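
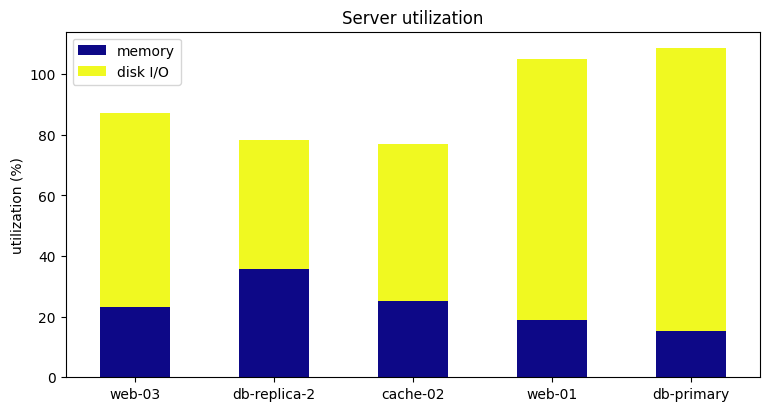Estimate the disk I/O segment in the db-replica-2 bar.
≈ 40

disk I/O top ≈ 80, bottom ≈ 40; segment ≈ 40.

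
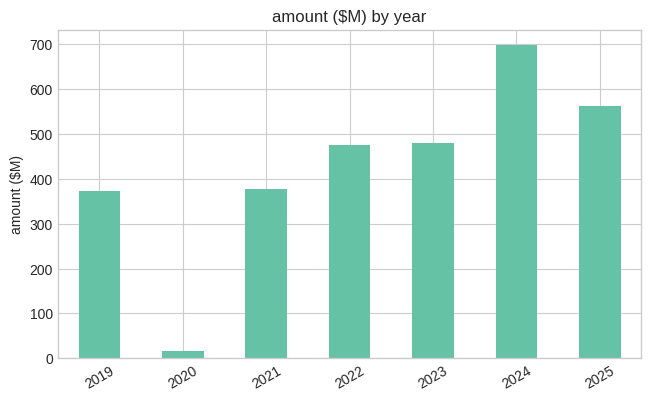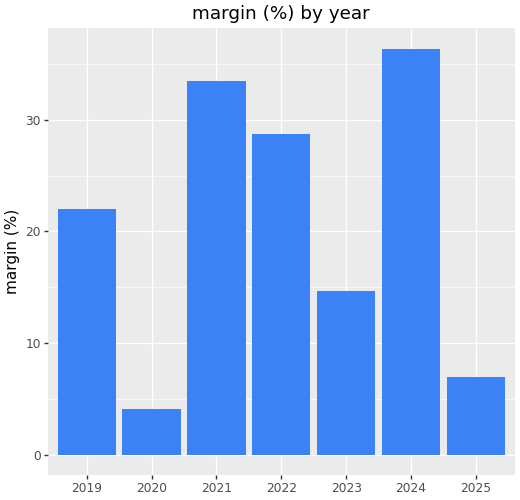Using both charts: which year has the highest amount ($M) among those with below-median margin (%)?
2025

Chart 2 median margin (%) ≈ 20; below-median years: 2020, 2023, 2025. Among those, 2025 has the highest amount ($M) (≈ 600).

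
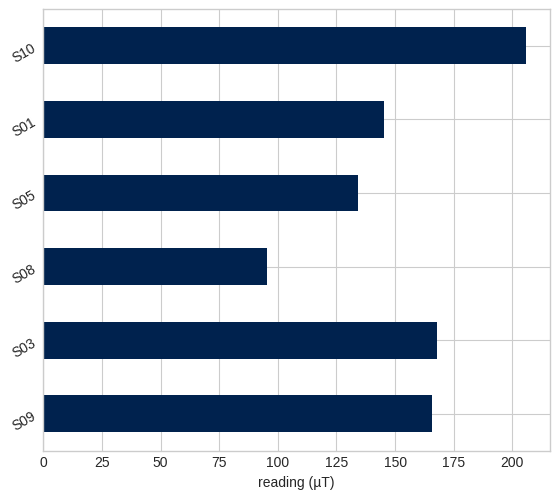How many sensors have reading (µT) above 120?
Above 120: S09, S03, S05, S01, S10.

5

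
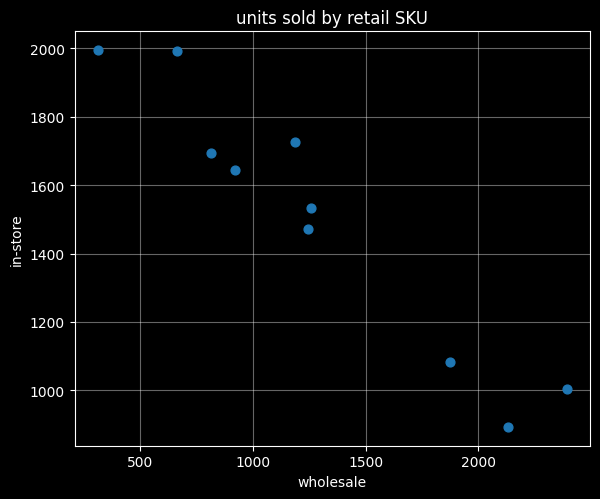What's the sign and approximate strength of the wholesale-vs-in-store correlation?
Points are negatively correlated; strong (|r| ≈ 1.0).

negative, strong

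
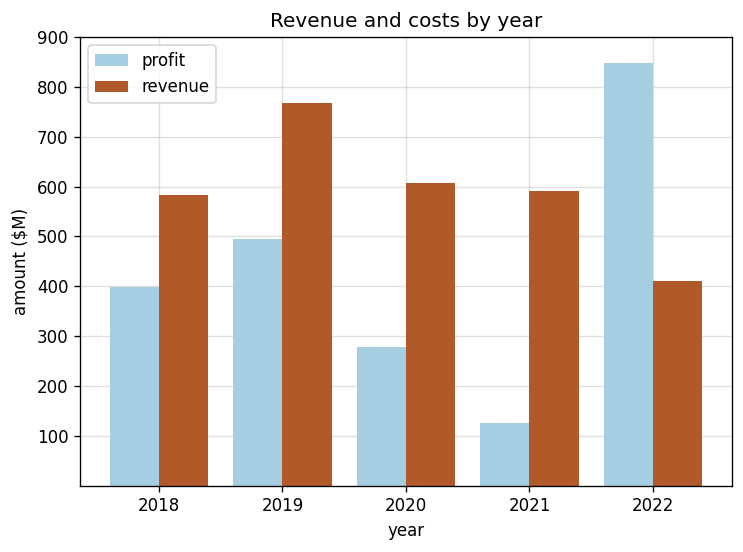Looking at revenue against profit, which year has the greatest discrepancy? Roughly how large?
2021, ≈ 500 $M

2021: revenue ≈ 600, profit ≈ 100 → gap ≈ 500. Next-largest (2022) is only ≈ 400.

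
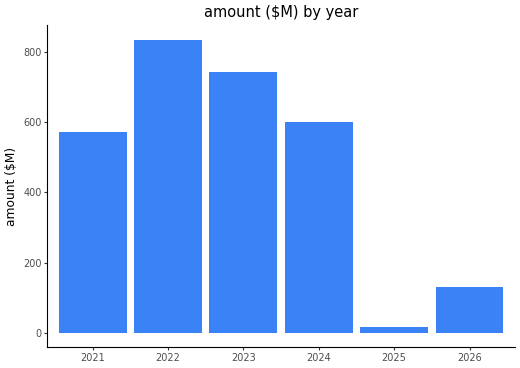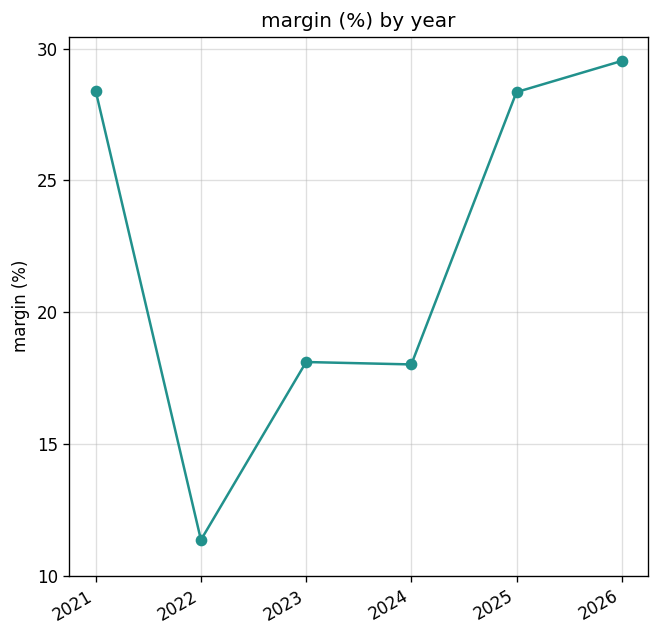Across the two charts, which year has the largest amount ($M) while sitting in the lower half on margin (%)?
2022

Chart 2 median margin (%) ≈ 25; below-median years: 2022, 2023, 2024. Among those, 2022 has the highest amount ($M) (≈ 800).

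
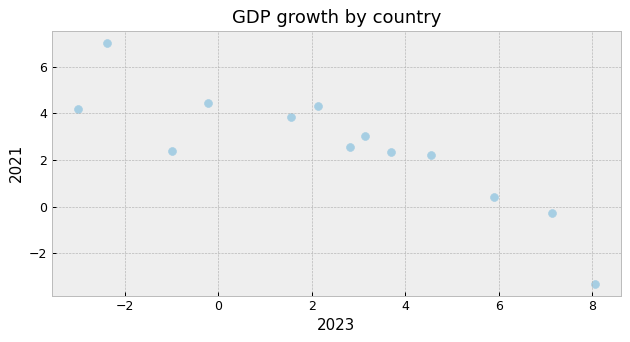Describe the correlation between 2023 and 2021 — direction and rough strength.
negative, strong

Points are negatively correlated; strong (|r| ≈ 0.9).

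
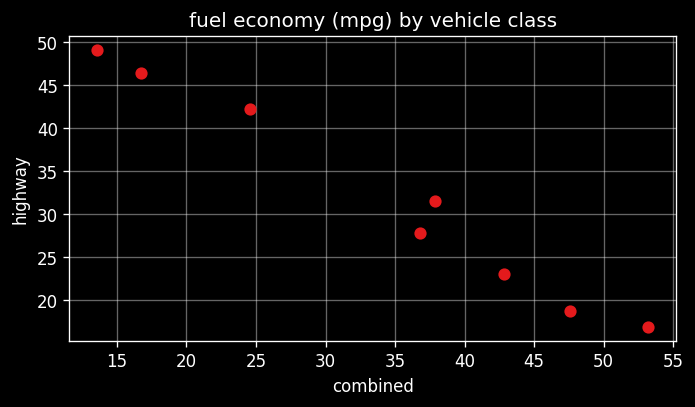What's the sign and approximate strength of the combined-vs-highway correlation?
Points are negatively correlated; strong (|r| ≈ 1.0).

negative, strong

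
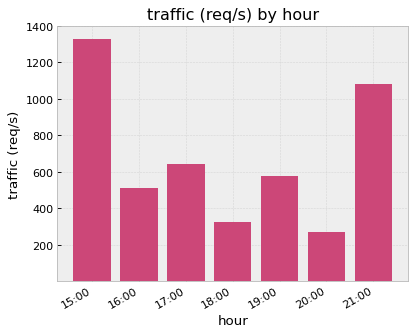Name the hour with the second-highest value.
Top 3: 15:00 ≈ 1400, 21:00 ≈ 1000, 17:00 ≈ 600.

21:00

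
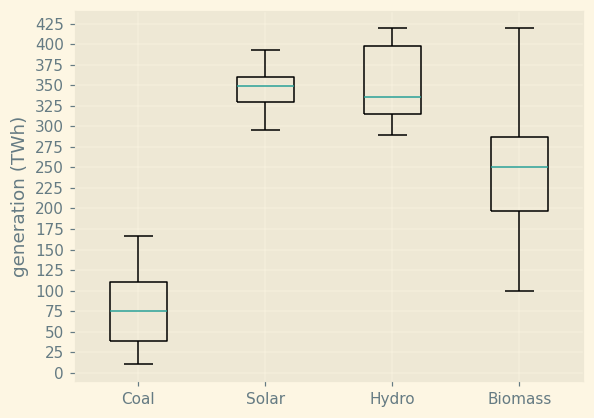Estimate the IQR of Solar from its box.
≈ 25

Q3 ≈ 350, Q1 ≈ 325; IQR ≈ 25.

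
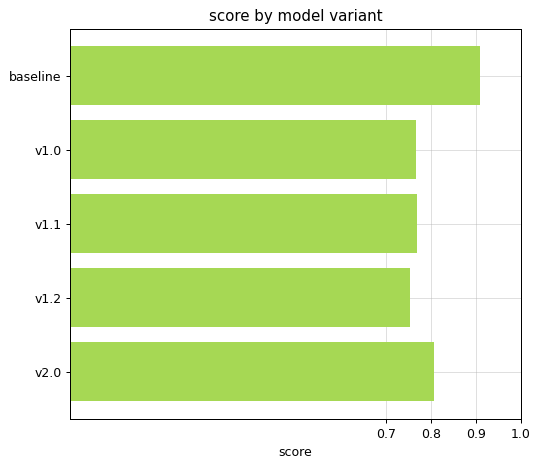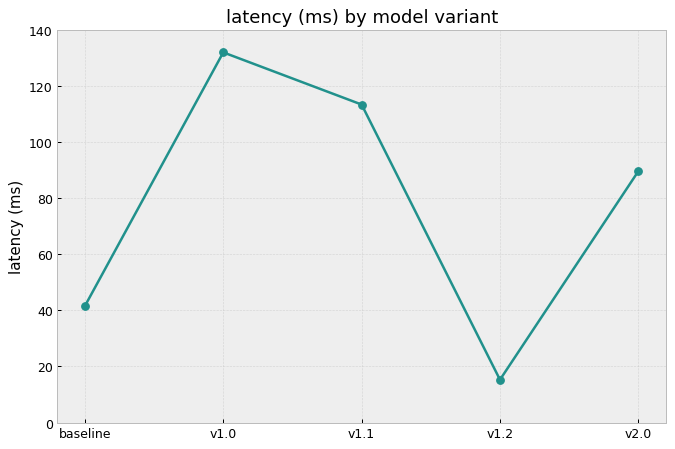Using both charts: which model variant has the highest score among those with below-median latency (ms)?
Chart 2 median latency (ms) ≈ 80; below-median model variants: baseline, v1.2. Among those, baseline has the highest score (≈ 0.9).

baseline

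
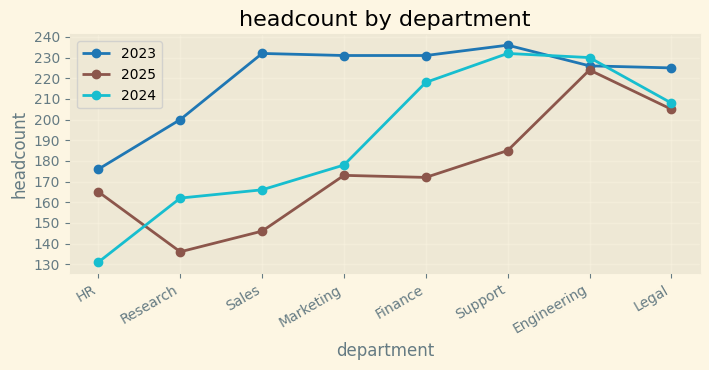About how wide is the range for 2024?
≈ 100

Max Support ≈ 230, min HR ≈ 130; range ≈ 100.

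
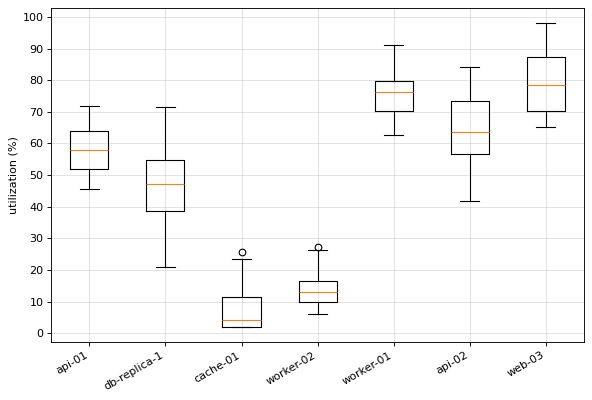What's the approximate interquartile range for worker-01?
Q3 ≈ 80, Q1 ≈ 70; IQR ≈ 10.

≈ 10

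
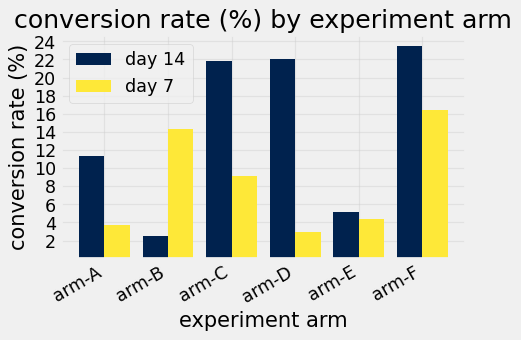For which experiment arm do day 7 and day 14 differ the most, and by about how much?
arm-D, ≈ 20 %

arm-D: day 7 ≈ 2, day 14 ≈ 22 → gap ≈ 20. Next-largest (arm-C) is only ≈ 12.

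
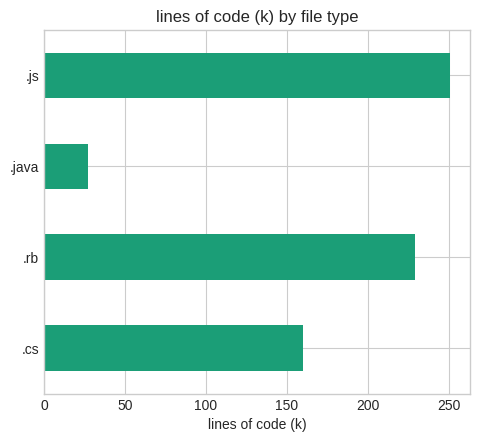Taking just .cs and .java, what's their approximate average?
(150 + 25) / 2 ≈ 88.

≈ 88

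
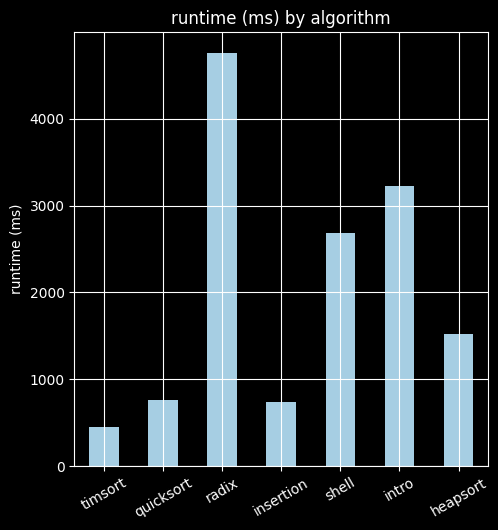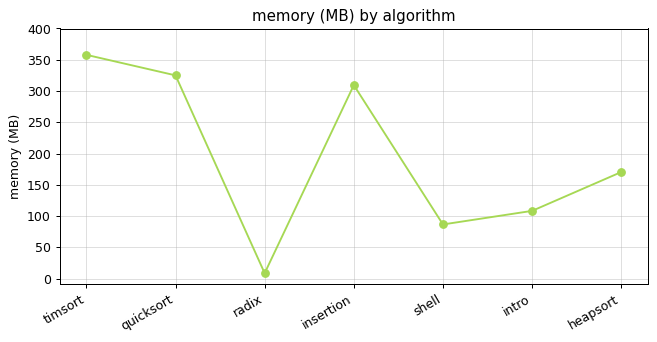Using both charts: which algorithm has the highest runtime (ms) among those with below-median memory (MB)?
radix

Chart 2 median memory (MB) ≈ 150; below-median algorithms: radix, shell, intro. Among those, radix has the highest runtime (ms) (≈ 5000).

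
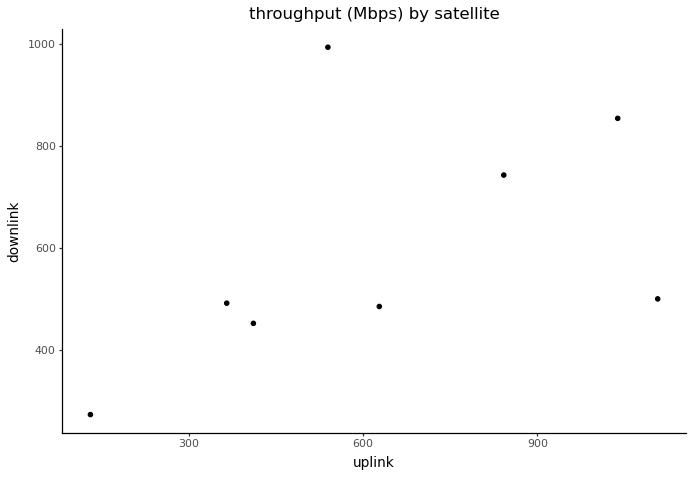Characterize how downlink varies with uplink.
Points are positively correlated; moderate (|r| ≈ 0.5).

positive, moderate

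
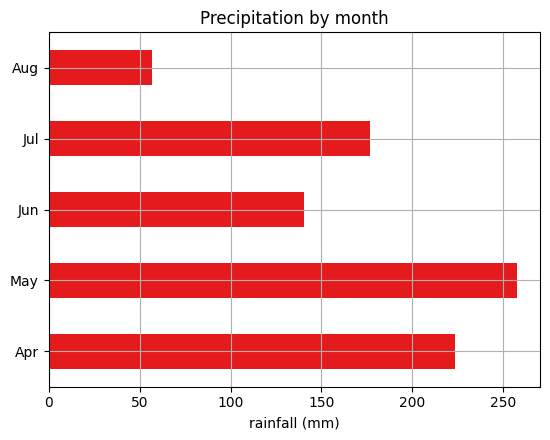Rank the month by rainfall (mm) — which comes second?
Top 3: May ≈ 250, Apr ≈ 225, Jul ≈ 175.

Apr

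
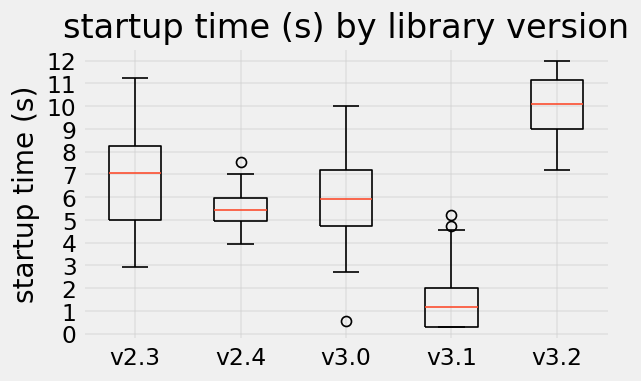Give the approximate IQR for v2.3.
≈ 3

Q3 ≈ 8, Q1 ≈ 5; IQR ≈ 3.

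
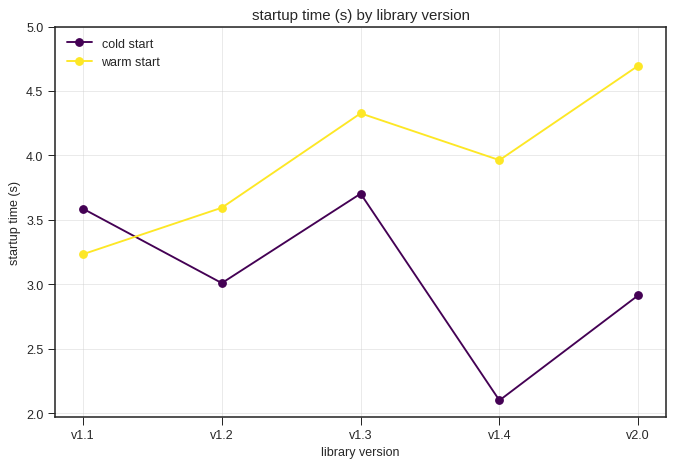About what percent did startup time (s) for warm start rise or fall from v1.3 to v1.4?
v1.3 ≈ 4.5, v1.4 ≈ 4.0; (4.0 − 4.5) / 4.5 ≈ -11.1%.

≈ -11.1%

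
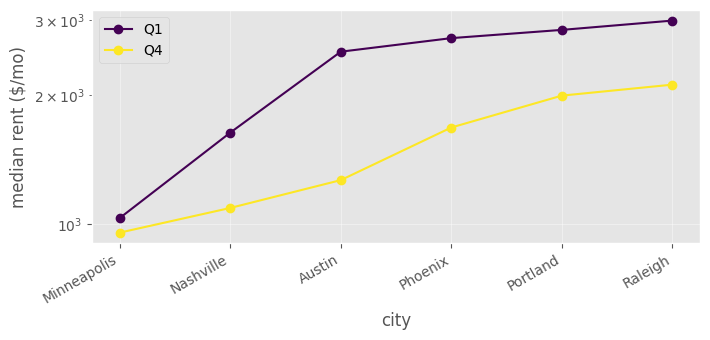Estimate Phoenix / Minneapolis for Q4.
≈ 1.6×

Phoenix ≈ 1600, Minneapolis ≈ 1000; 1600/1000 ≈ 1.6.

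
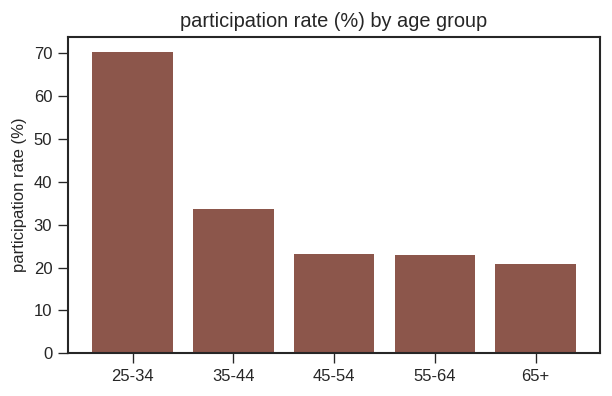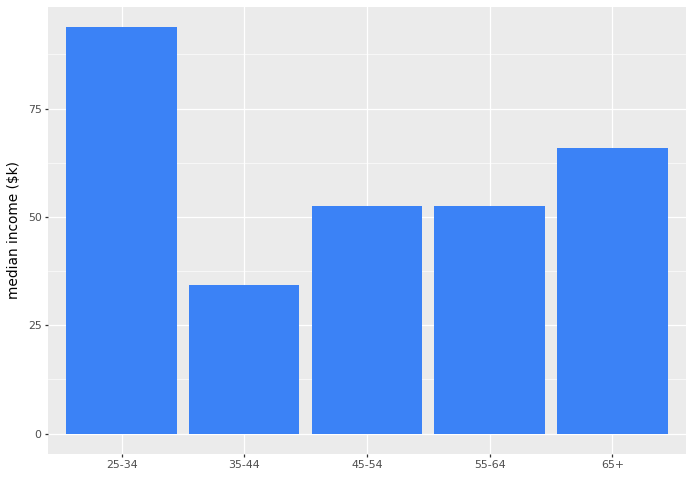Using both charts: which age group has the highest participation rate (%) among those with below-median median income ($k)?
35-44

Chart 2 median median income ($k) ≈ 50; below-median age groups: 35-44, 55-64. Among those, 35-44 has the highest participation rate (%) (≈ 30).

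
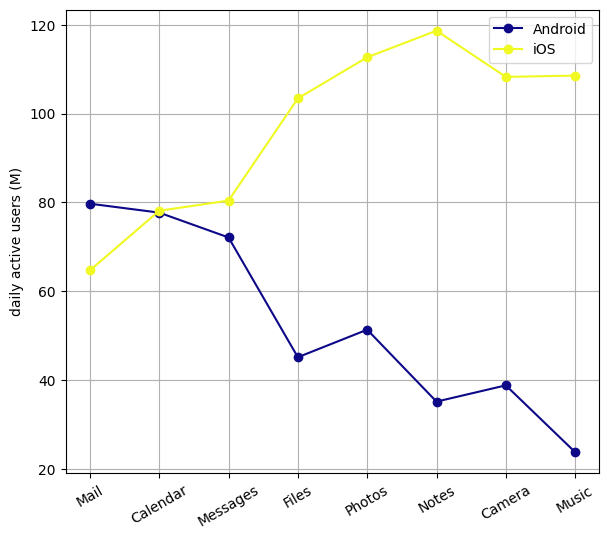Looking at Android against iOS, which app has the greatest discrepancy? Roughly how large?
Music: Android ≈ 20, iOS ≈ 110 → gap ≈ 90. Next-largest (Notes) is only ≈ 80.

Music, ≈ 90 M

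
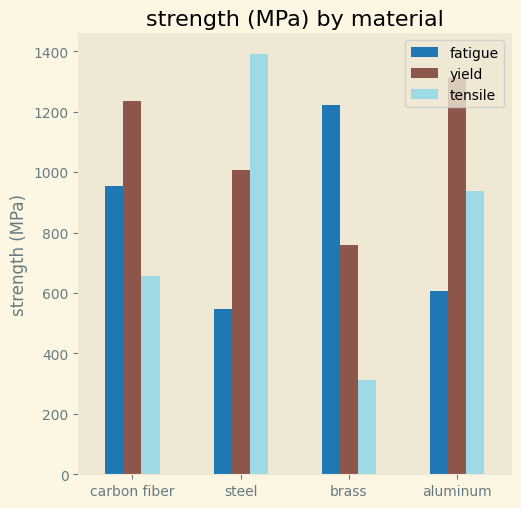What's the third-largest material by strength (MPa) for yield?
steel

Top 4 for yield: aluminum ≈ 1400, carbon fiber ≈ 1200, steel ≈ 1000, brass ≈ 800.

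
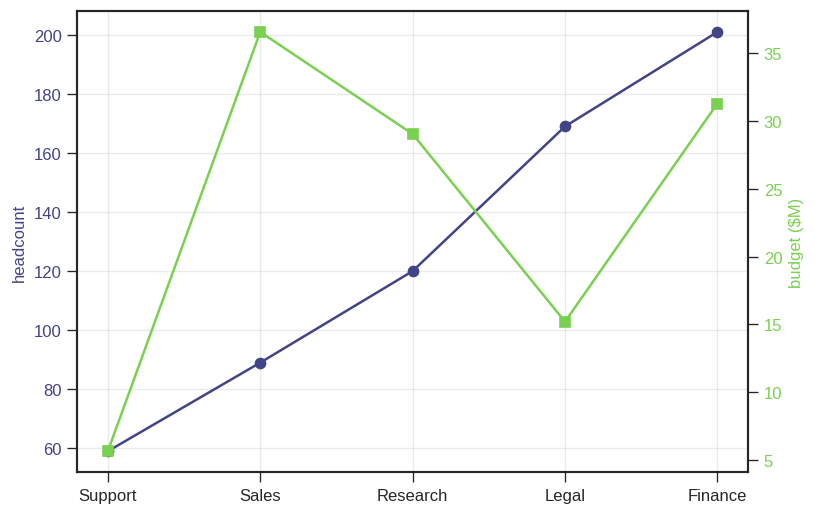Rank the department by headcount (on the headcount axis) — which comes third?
Top 4 (on the headcount axis): Finance ≈ 200, Legal ≈ 160, Research ≈ 120, Sales ≈ 80.

Research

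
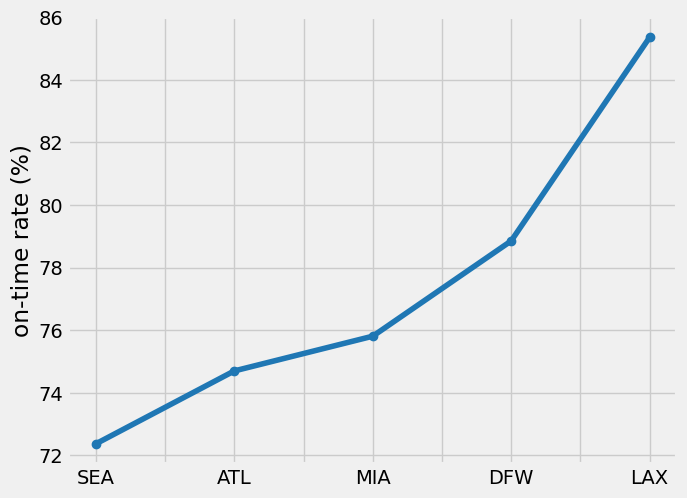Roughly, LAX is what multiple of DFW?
≈ 1.1×

LAX ≈ 86, DFW ≈ 78; 86/78 ≈ 1.1.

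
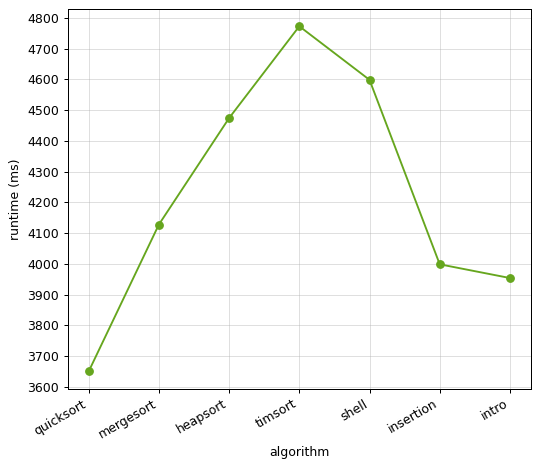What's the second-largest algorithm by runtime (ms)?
Top 3: timsort ≈ 4800, shell ≈ 4600, heapsort ≈ 4500.

shell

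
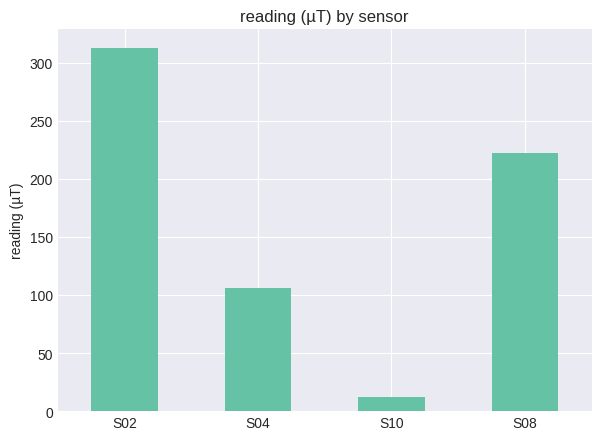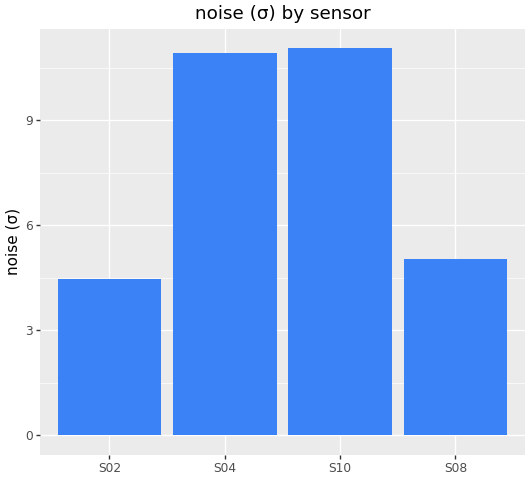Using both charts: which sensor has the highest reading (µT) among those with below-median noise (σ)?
Chart 2 median noise (σ) ≈ 8; below-median sensors: S02, S08. Among those, S02 has the highest reading (µT) (≈ 300).

S02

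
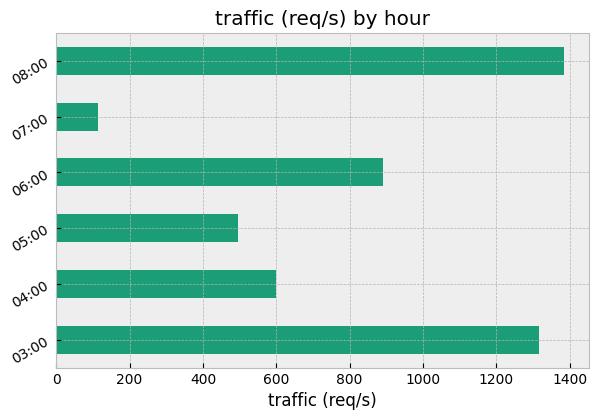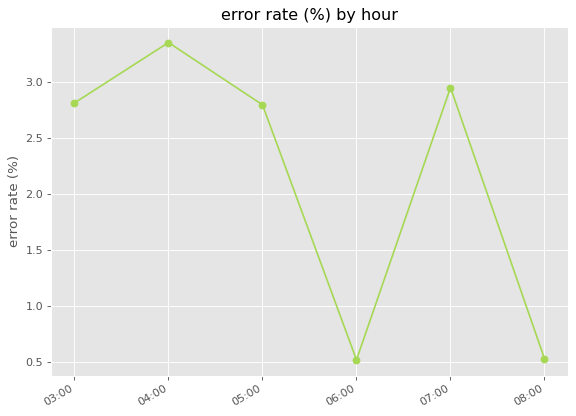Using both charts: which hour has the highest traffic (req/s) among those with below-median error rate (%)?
08:00

Chart 2 median error rate (%) ≈ 3; below-median hours: 05:00, 06:00, 08:00. Among those, 08:00 has the highest traffic (req/s) (≈ 1400).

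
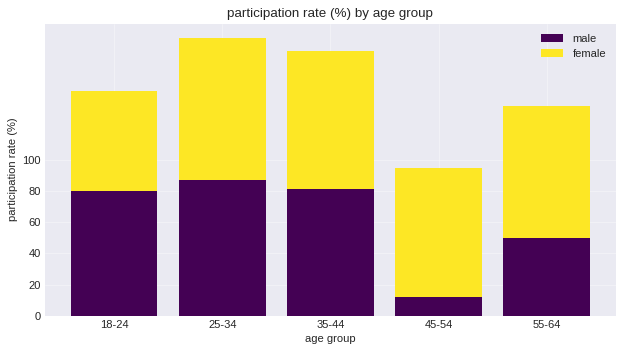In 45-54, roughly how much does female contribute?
female top ≈ 100, bottom ≈ 20; segment ≈ 80.

≈ 80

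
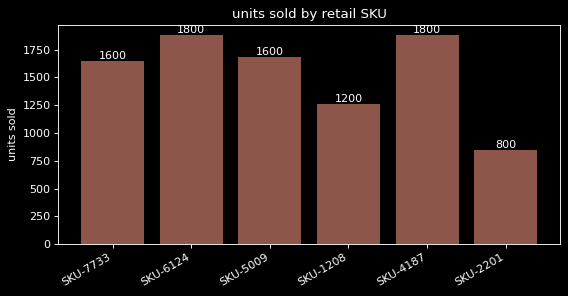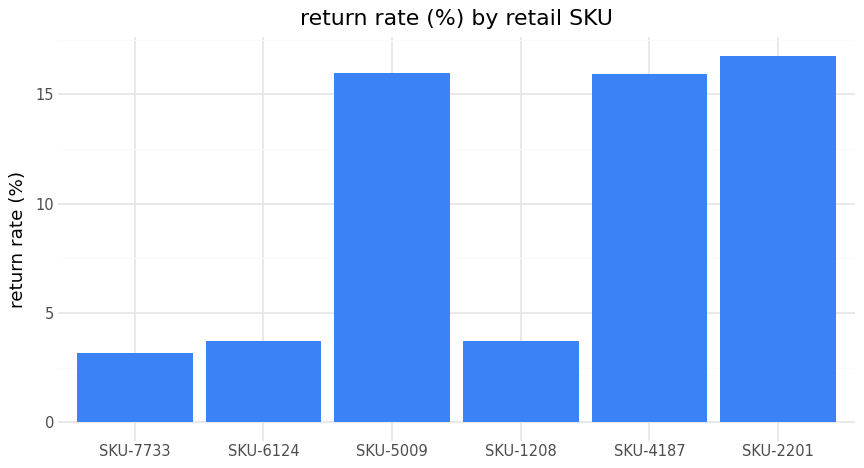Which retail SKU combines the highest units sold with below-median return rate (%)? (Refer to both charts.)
SKU-6124

Chart 2 median return rate (%) ≈ 10; below-median retail SKUs: SKU-7733, SKU-6124, SKU-1208. Among those, SKU-6124 has the highest units sold (≈ 1800).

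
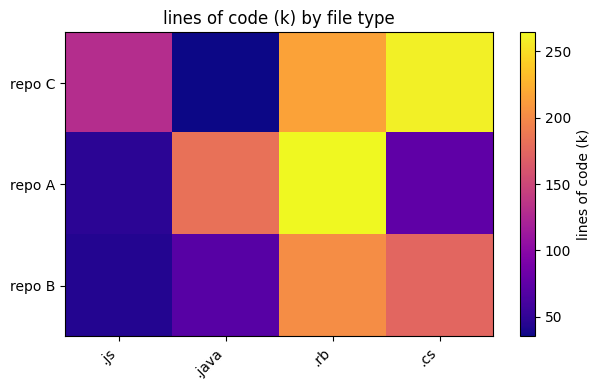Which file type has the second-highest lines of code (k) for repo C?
.rb

Top 3 for repo C: .cs ≈ 260, .rb ≈ 220, .js ≈ 120.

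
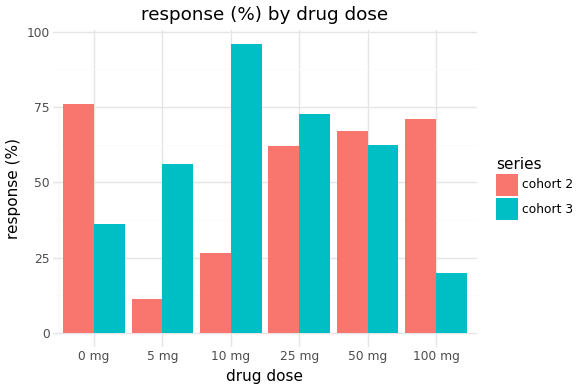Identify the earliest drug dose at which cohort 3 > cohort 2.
0 mg: cohort 3 ≈ 40 vs cohort 2 ≈ 80 (not yet); 5 mg: cohort 3 ≈ 60 vs cohort 2 ≈ 10 (first crossover).

5 mg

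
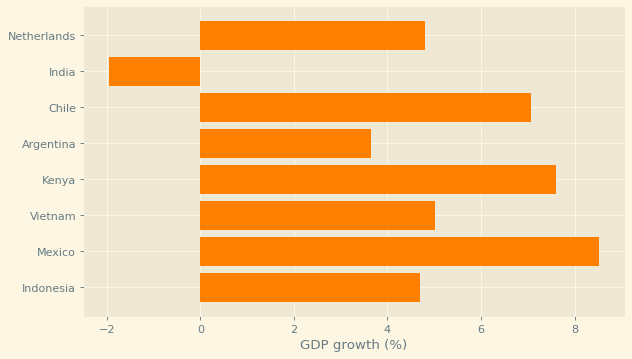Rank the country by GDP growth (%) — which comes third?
Chile

Top 4: Mexico ≈ 9, Kenya ≈ 8, Chile ≈ 7, Vietnam ≈ 5.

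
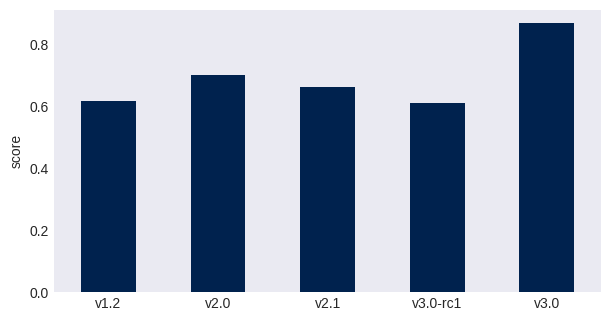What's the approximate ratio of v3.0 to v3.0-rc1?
≈ 1.5×

v3.0 ≈ 0.9, v3.0-rc1 ≈ 0.6; 0.9/0.6 ≈ 1.5.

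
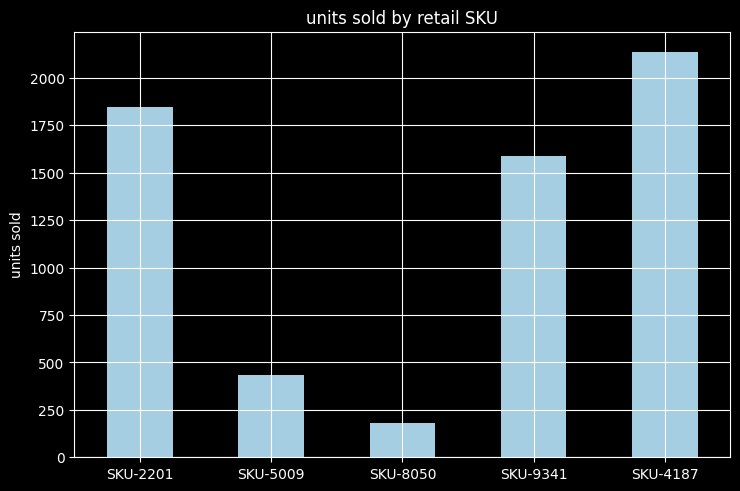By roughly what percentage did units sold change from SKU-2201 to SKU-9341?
SKU-2201 ≈ 1800, SKU-9341 ≈ 1600; (1600 − 1800) / 1800 ≈ -11.1%.

≈ -11.1%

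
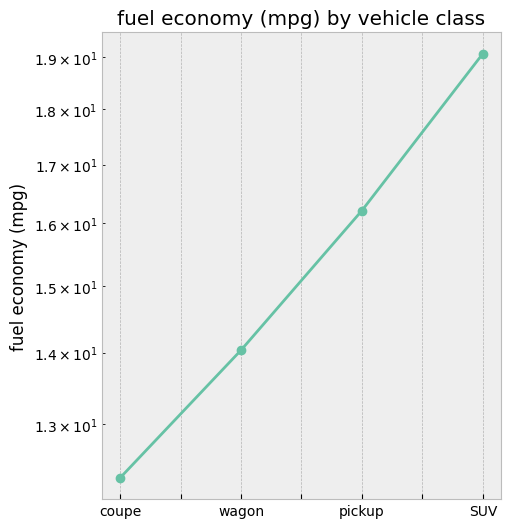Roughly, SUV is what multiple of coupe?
SUV ≈ 19, coupe ≈ 12; 19/12 ≈ 1.58.

≈ 1.58×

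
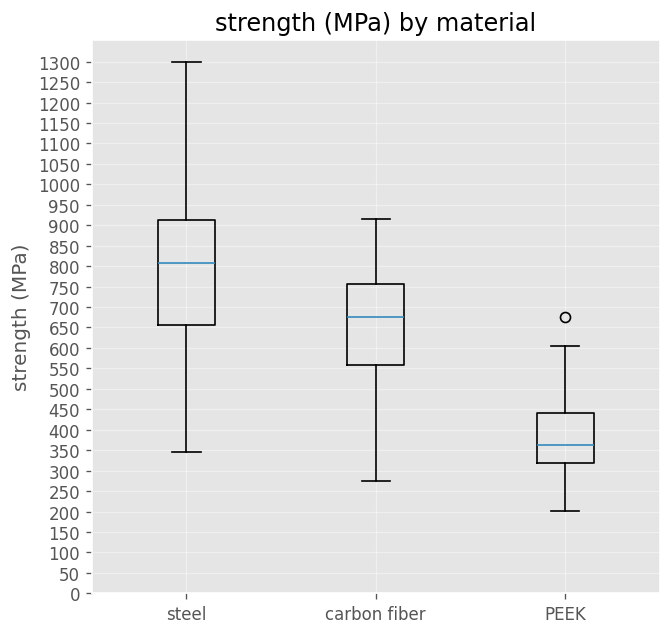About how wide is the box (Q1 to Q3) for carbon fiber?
≈ 200

Q3 ≈ 750, Q1 ≈ 550; IQR ≈ 200.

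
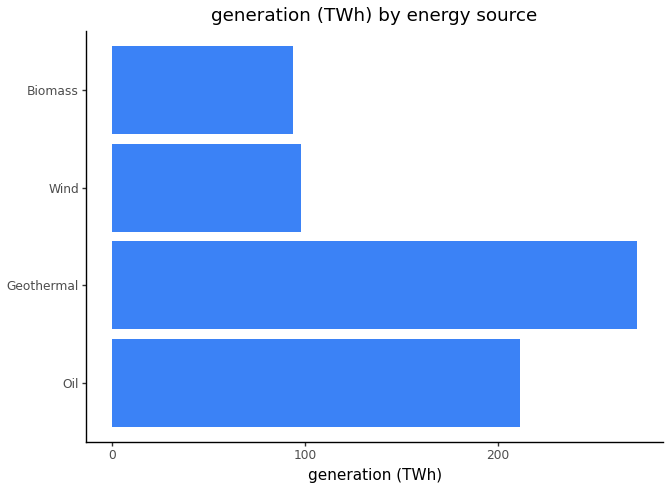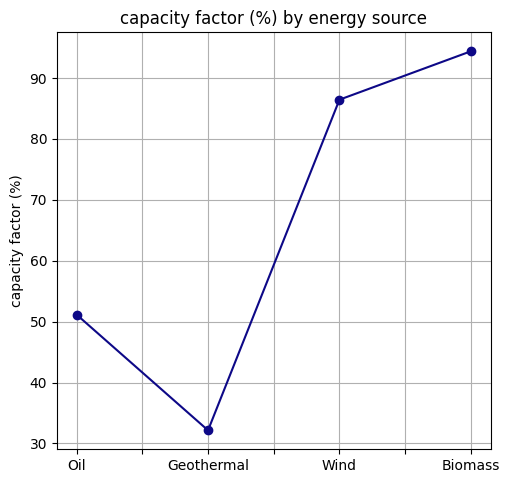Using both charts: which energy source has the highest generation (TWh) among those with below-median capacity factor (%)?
Chart 2 median capacity factor (%) ≈ 70; below-median energy sources: Oil, Geothermal. Among those, Geothermal has the highest generation (TWh) (≈ 275).

Geothermal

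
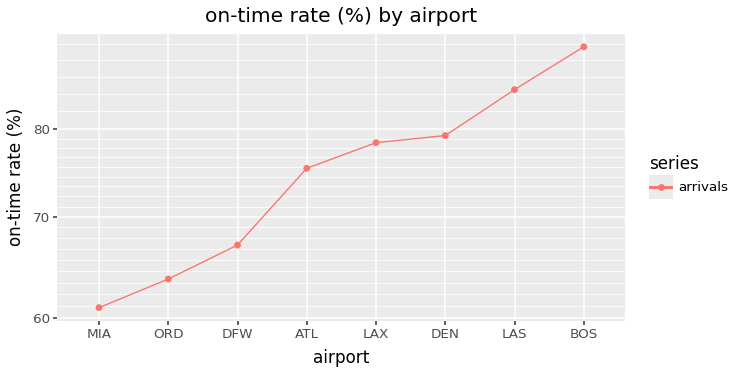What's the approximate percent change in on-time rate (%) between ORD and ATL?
ORD ≈ 65, ATL ≈ 75; (75 − 65) / 65 ≈ +15.4%.

≈ +15.4%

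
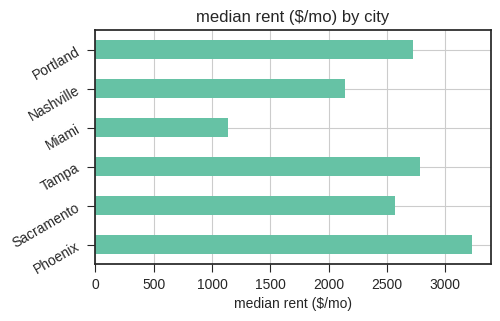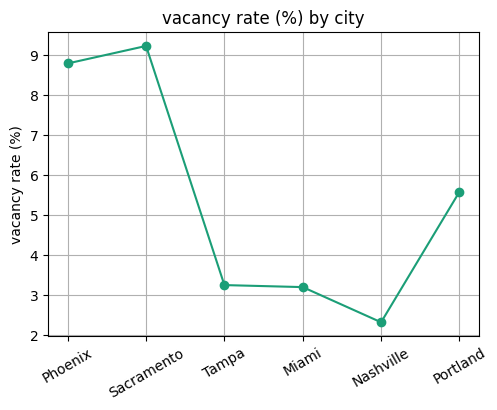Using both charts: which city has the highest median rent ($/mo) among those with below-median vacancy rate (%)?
Tampa

Chart 2 median vacancy rate (%) ≈ 4; below-median cities: Tampa, Miami, Nashville. Among those, Tampa has the highest median rent ($/mo) (≈ 3000).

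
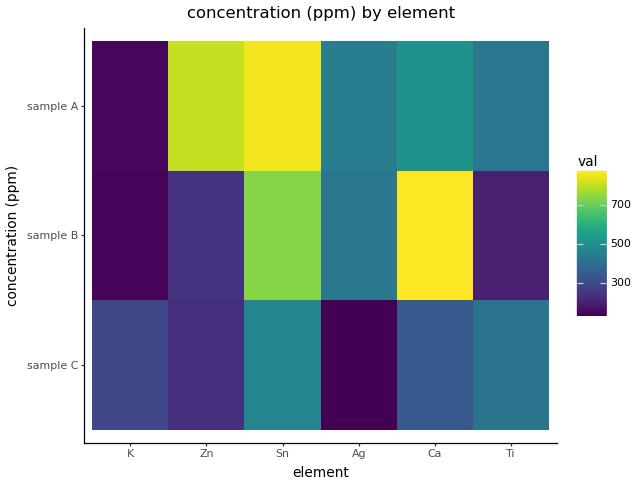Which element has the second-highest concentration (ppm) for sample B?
Top 3 for sample B: Ca ≈ 900, Sn ≈ 700, Ag ≈ 400.

Sn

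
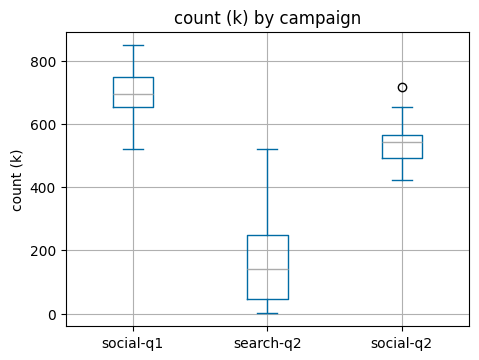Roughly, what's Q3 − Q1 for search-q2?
Q3 ≈ 250, Q1 ≈ 50; IQR ≈ 200.

≈ 200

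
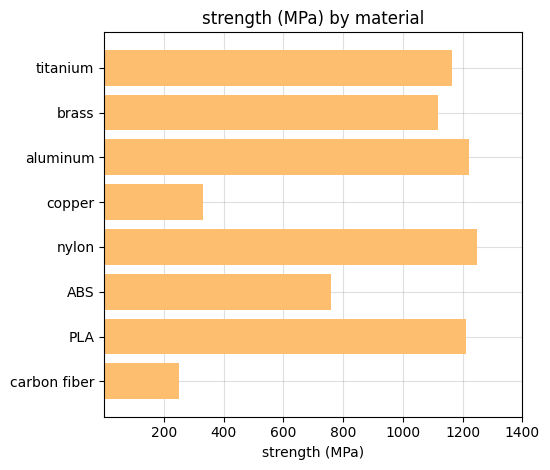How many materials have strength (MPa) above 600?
Above 600: titanium, brass, aluminum, nylon, ABS, PLA.

6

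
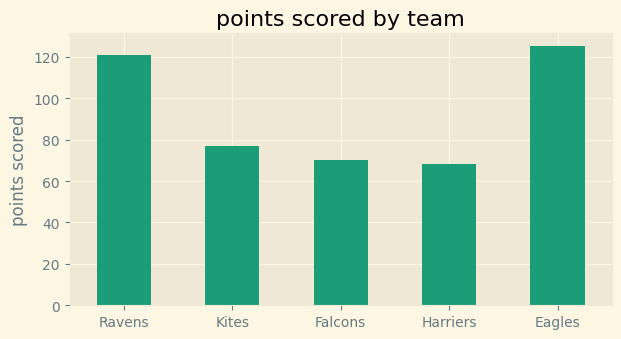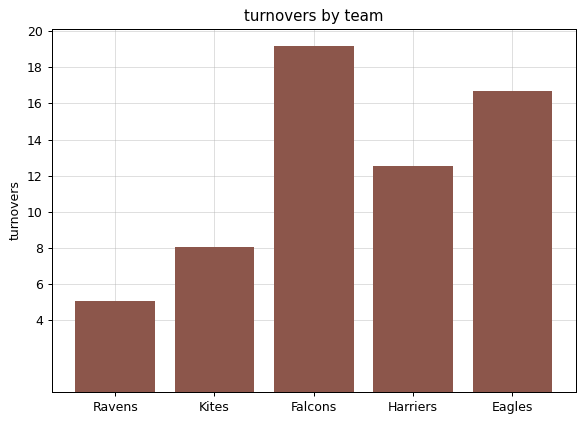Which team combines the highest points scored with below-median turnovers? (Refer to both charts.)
Ravens

Chart 2 median turnovers ≈ 12; below-median teams: Ravens, Kites. Among those, Ravens has the highest points scored (≈ 120).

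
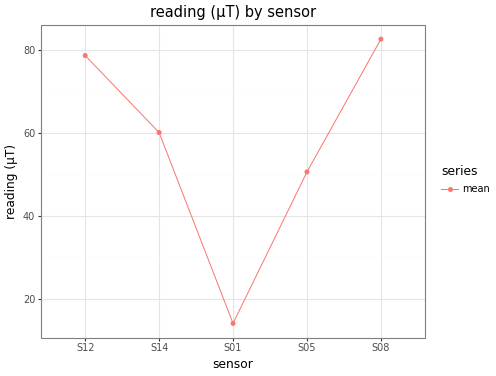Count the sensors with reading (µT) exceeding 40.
4

Above 40: S12, S14, S05, S08.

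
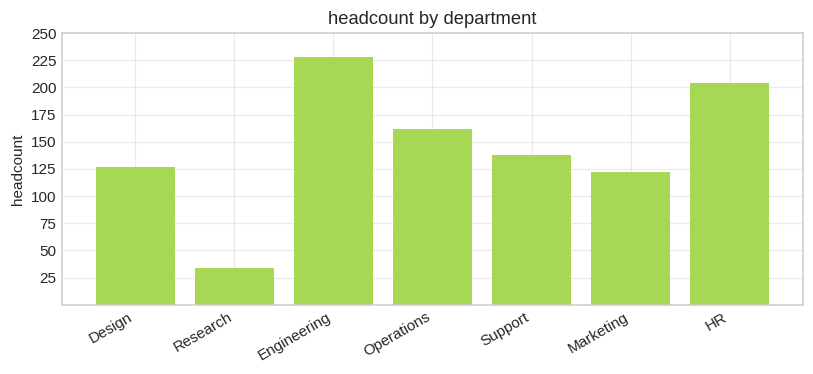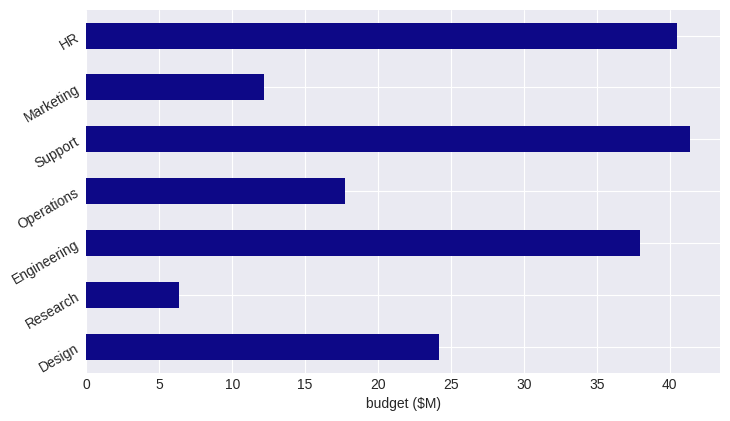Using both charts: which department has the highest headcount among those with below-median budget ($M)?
Chart 2 median budget ($M) ≈ 25; below-median departments: Research, Operations, Marketing. Among those, Operations has the highest headcount (≈ 150).

Operations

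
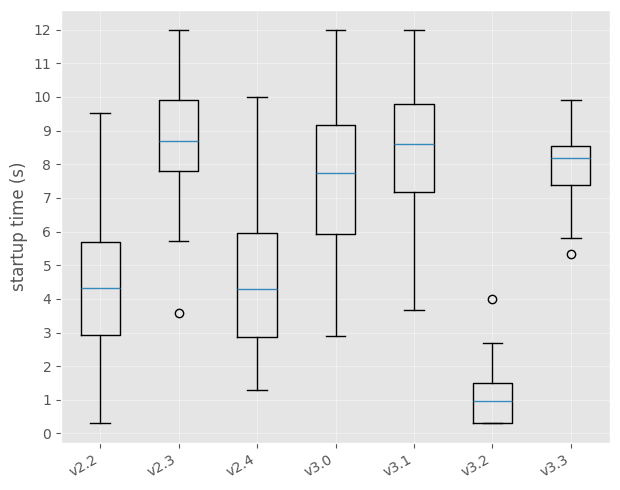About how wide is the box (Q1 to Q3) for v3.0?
Q3 ≈ 9, Q1 ≈ 6; IQR ≈ 3.

≈ 3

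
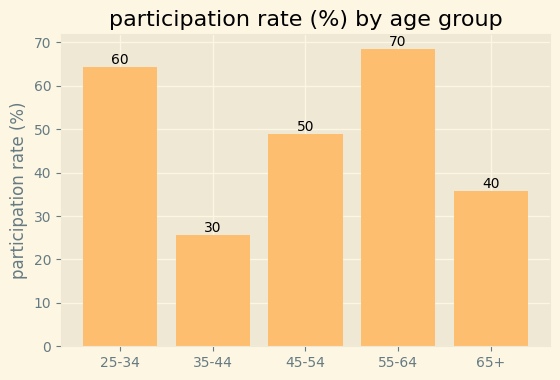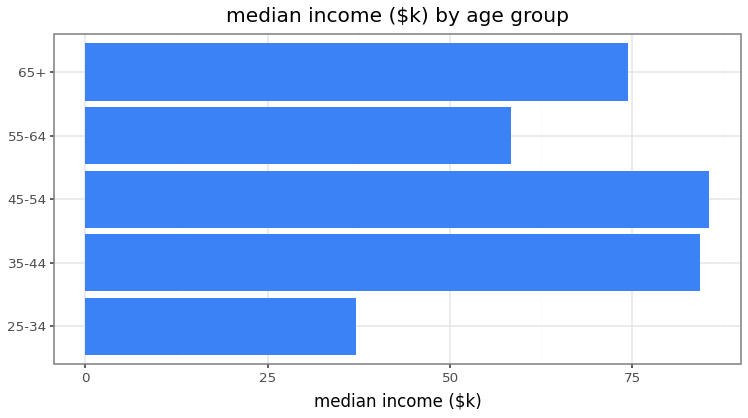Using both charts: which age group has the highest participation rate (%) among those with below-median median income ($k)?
Chart 2 median median income ($k) ≈ 70; below-median age groups: 25-34, 55-64. Among those, 55-64 has the highest participation rate (%) (≈ 70).

55-64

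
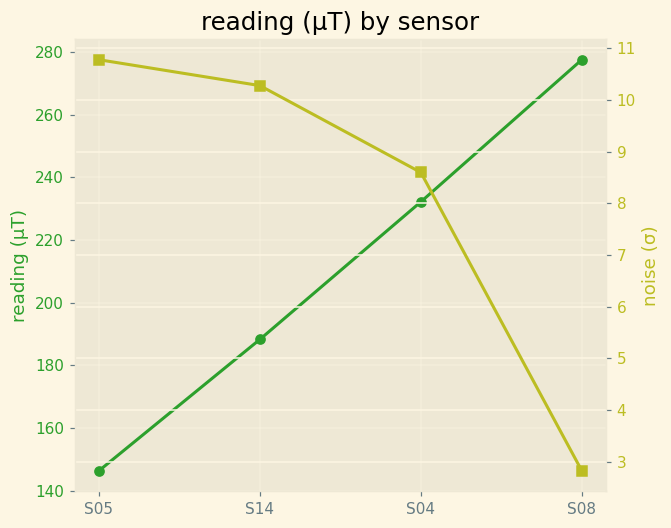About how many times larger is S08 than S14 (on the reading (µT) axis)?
≈ 1.56×

S08 ≈ 280, S14 ≈ 180; 280/180 ≈ 1.56.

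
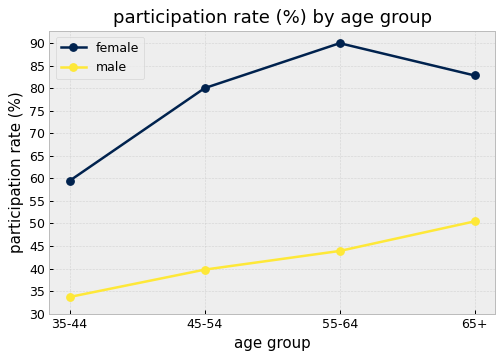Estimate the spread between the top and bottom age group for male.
≈ 15

Max 65+ ≈ 50, min 35-44 ≈ 35; range ≈ 15.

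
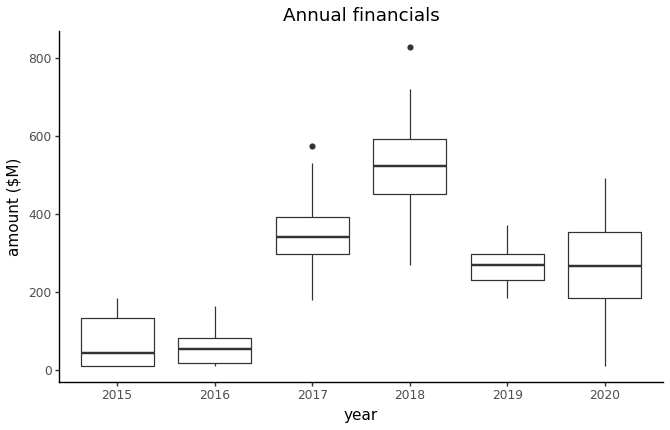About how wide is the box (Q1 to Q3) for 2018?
≈ 150

Q3 ≈ 600, Q1 ≈ 450; IQR ≈ 150.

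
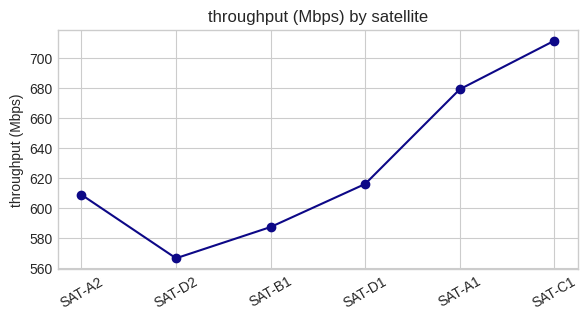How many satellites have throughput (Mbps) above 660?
2

Above 660: SAT-A1, SAT-C1.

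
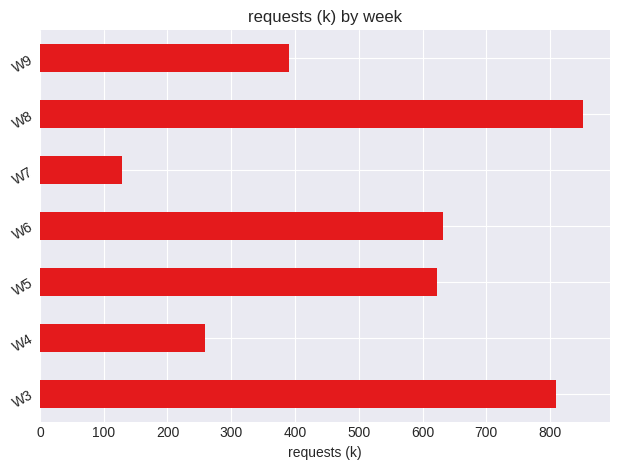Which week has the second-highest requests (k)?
Top 3: W8 ≈ 900, W3 ≈ 800, W6 ≈ 600.

W3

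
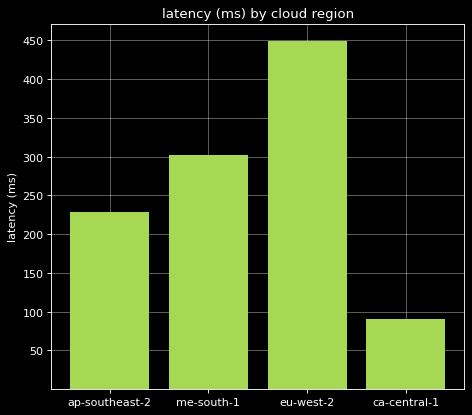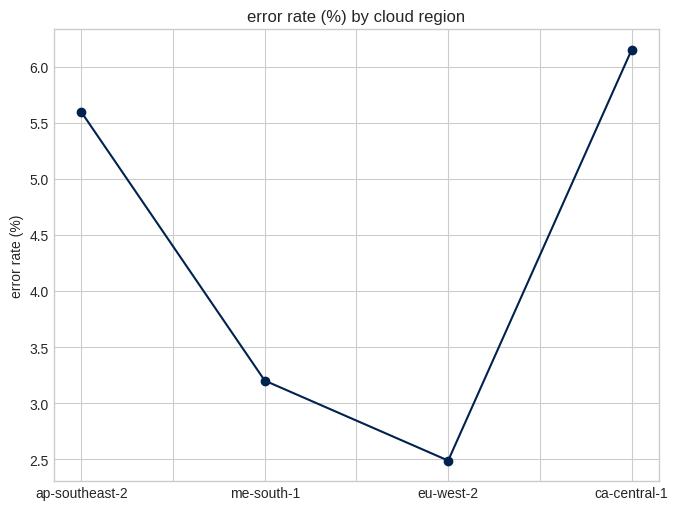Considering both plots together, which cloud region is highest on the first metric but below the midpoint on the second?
eu-west-2

Chart 2 median error rate (%) ≈ 4; below-median cloud regions: me-south-1, eu-west-2. Among those, eu-west-2 has the highest latency (ms) (≈ 450).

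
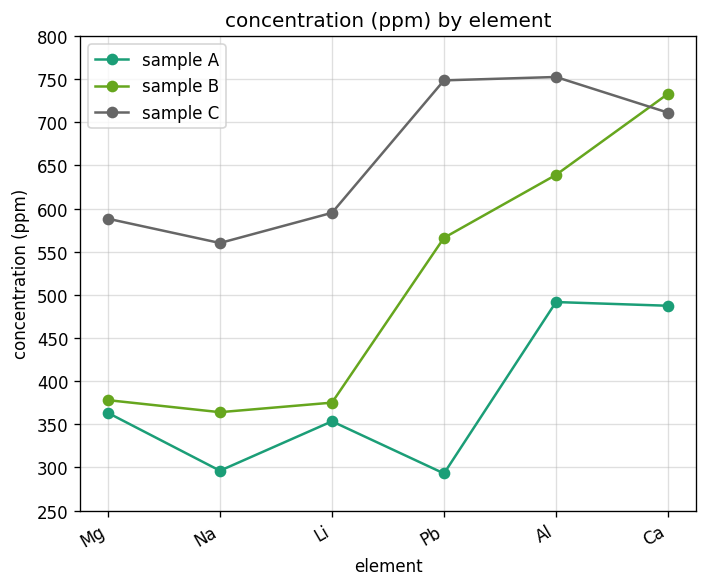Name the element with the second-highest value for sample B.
Top 3 for sample B: Ca ≈ 750, Al ≈ 650, Pb ≈ 550.

Al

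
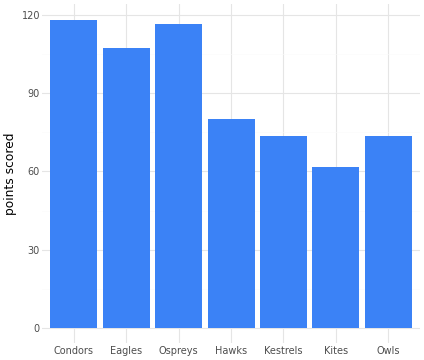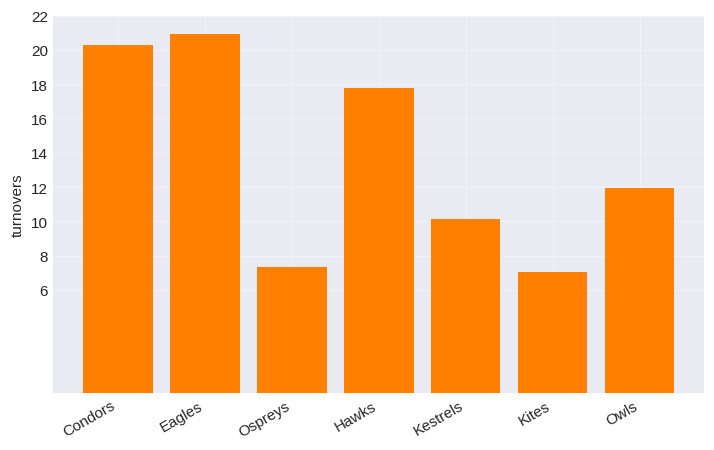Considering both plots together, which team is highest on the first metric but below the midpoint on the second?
Chart 2 median turnovers ≈ 12; below-median teams: Ospreys, Kestrels, Kites. Among those, Ospreys has the highest points scored (≈ 120).

Ospreys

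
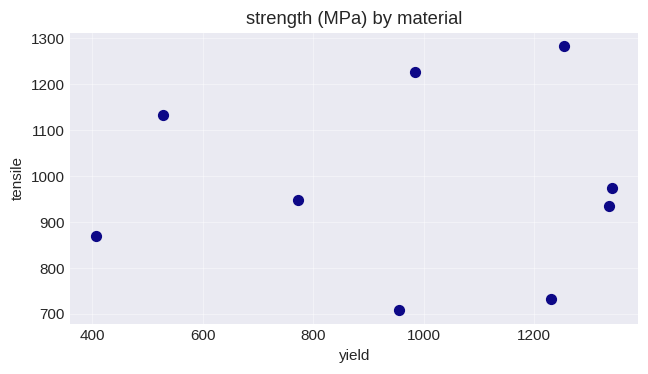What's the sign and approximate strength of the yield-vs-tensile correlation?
no clear correlation

Points are roughly uncorrelated; weak (|r| ≈ 0.0).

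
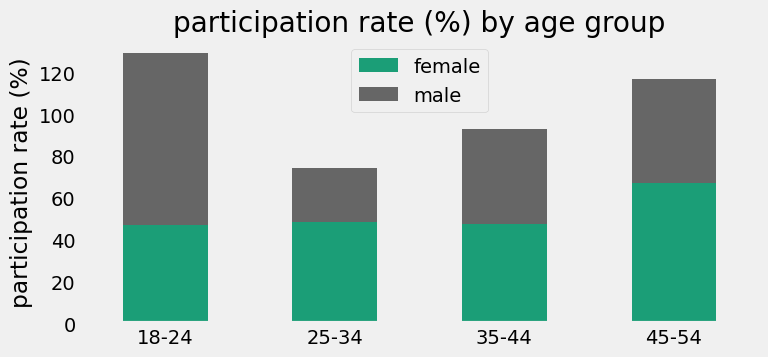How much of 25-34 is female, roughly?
≈ 40

female top ≈ 40, bottom ≈ 0; segment ≈ 40.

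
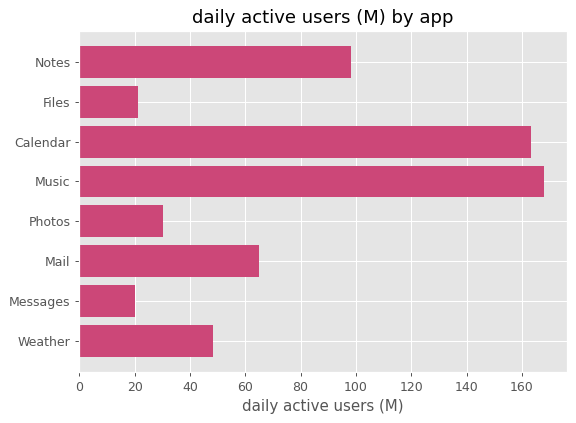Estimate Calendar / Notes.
≈ 1.6×

Calendar ≈ 160, Notes ≈ 100; 160/100 ≈ 1.6.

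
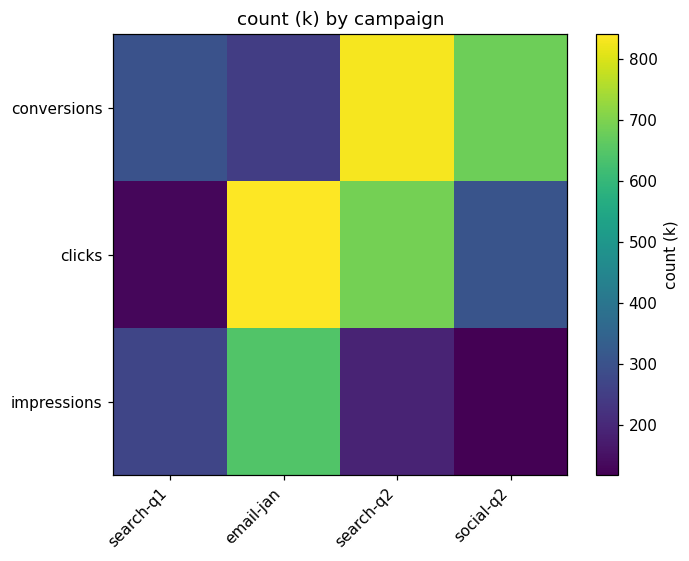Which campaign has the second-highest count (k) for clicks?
search-q2

Top 3 for clicks: email-jan ≈ 800, search-q2 ≈ 700, social-q2 ≈ 300.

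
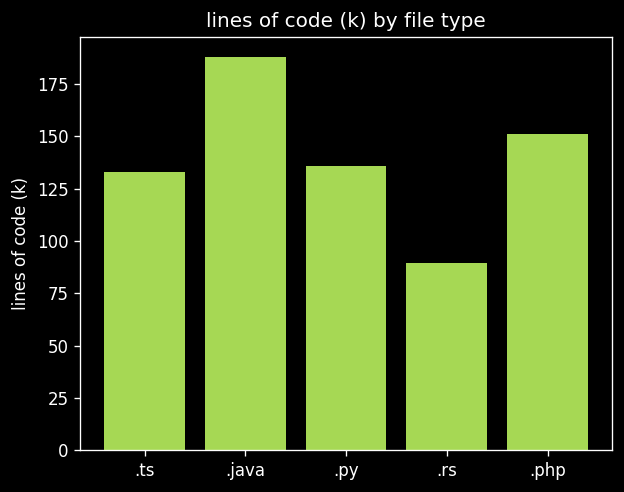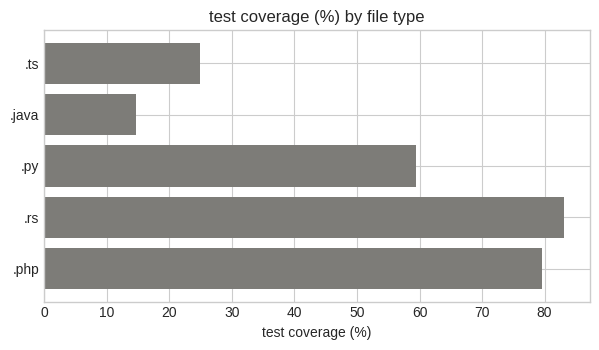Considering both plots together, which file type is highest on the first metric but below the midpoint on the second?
.java

Chart 2 median test coverage (%) ≈ 60; below-median file types: .ts, .java. Among those, .java has the highest lines of code (k) (≈ 180).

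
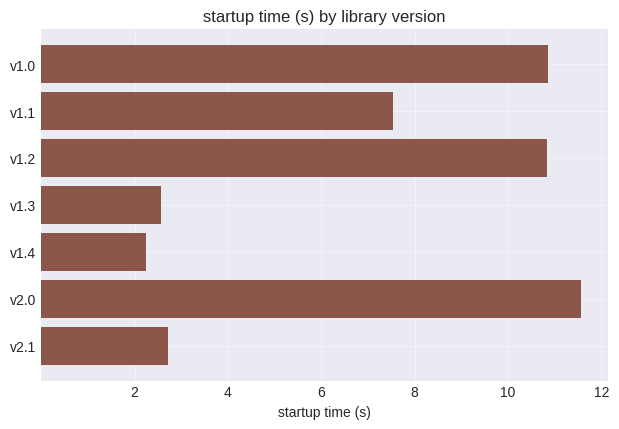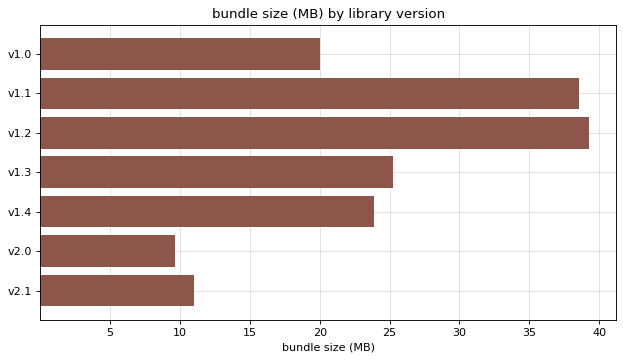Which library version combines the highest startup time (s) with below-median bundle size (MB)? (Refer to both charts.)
v2.0

Chart 2 median bundle size (MB) ≈ 25; below-median library versions: v1.0, v2.0, v2.1. Among those, v2.0 has the highest startup time (s) (≈ 12).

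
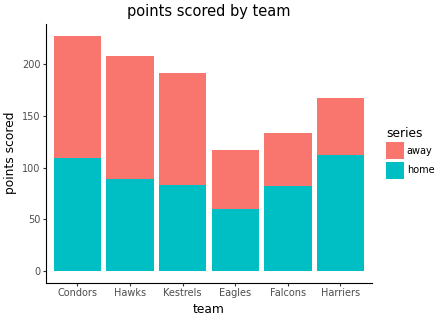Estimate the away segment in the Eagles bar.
≈ 60

away top ≈ 120, bottom ≈ 60; segment ≈ 60.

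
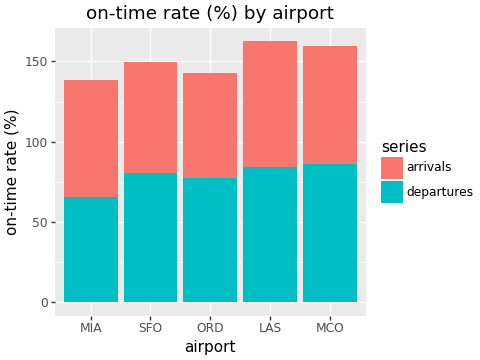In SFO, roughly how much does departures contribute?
≈ 80

departures top ≈ 80, bottom ≈ 0; segment ≈ 80.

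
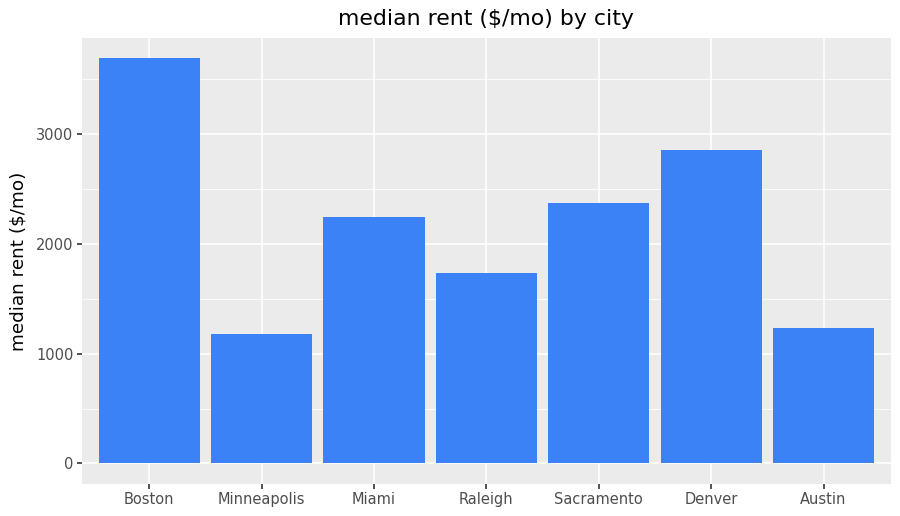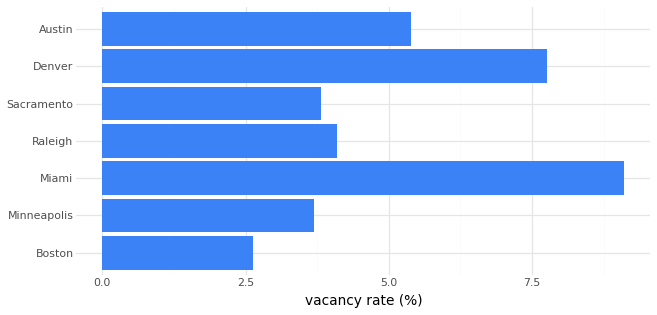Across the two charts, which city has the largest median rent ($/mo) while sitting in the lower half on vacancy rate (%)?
Chart 2 median vacancy rate (%) ≈ 4; below-median cities: Boston, Minneapolis, Sacramento. Among those, Boston has the highest median rent ($/mo) (≈ 3500).

Boston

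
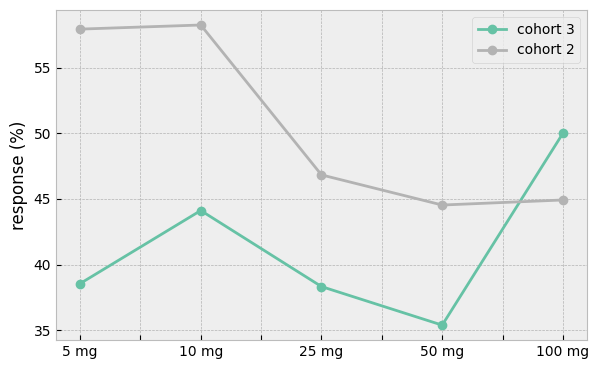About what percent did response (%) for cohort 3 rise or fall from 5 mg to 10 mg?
≈ +15.8%

5 mg ≈ 38, 10 mg ≈ 44; (44 − 38) / 38 ≈ +15.8%.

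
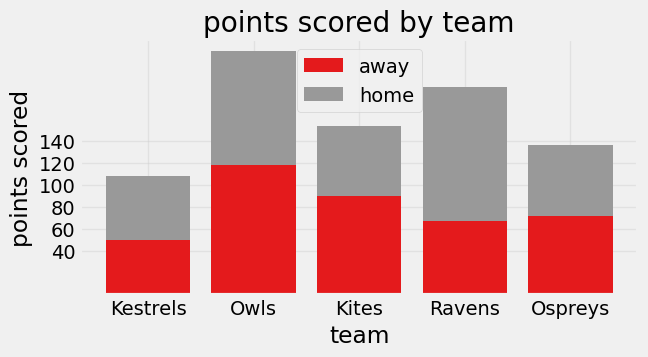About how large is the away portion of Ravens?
away top ≈ 60, bottom ≈ 0; segment ≈ 60.

≈ 60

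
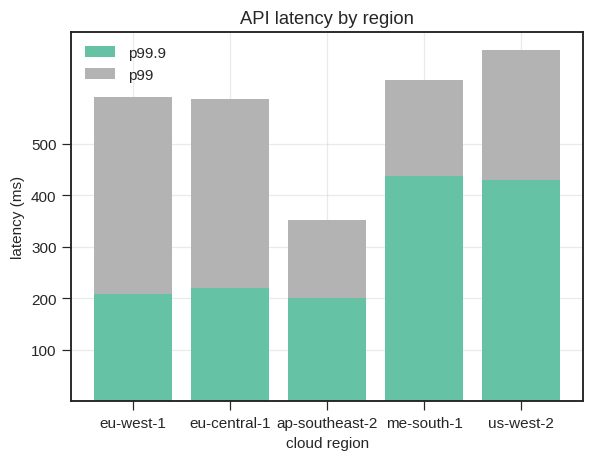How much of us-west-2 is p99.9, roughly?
p99.9 top ≈ 400, bottom ≈ 0; segment ≈ 400.

≈ 400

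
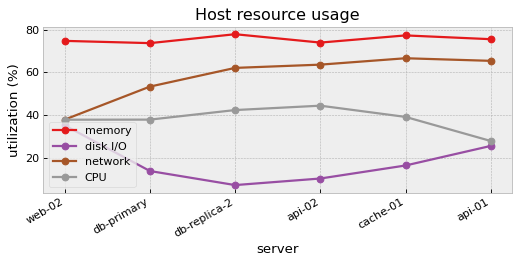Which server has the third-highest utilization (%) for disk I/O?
cache-01

Top 4 for disk I/O: web-02 ≈ 40, api-01 ≈ 30, cache-01 ≈ 20, db-primary ≈ 10.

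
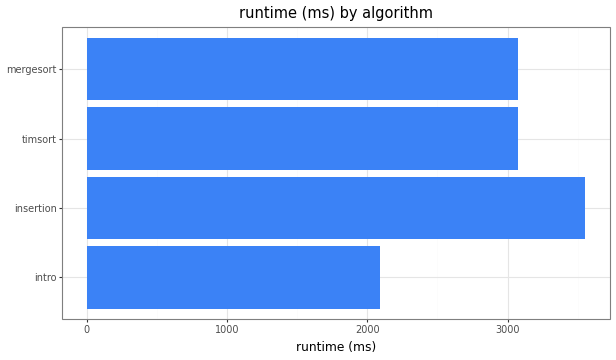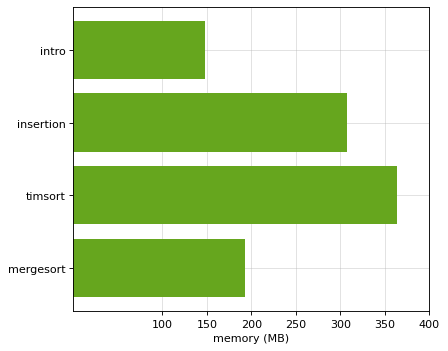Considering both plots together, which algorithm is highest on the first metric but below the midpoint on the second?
mergesort

Chart 2 median memory (MB) ≈ 250; below-median algorithms: intro, mergesort. Among those, mergesort has the highest runtime (ms) (≈ 3000).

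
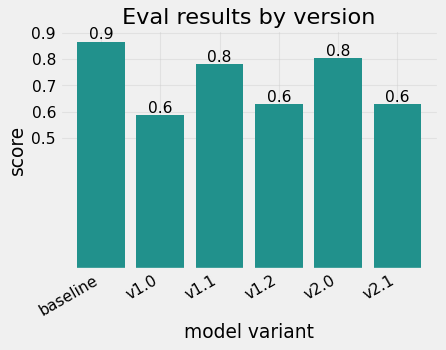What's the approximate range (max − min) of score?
Max baseline ≈ 0.9, min v1.0 ≈ 0.6; range ≈ 0.3.

≈ 0.3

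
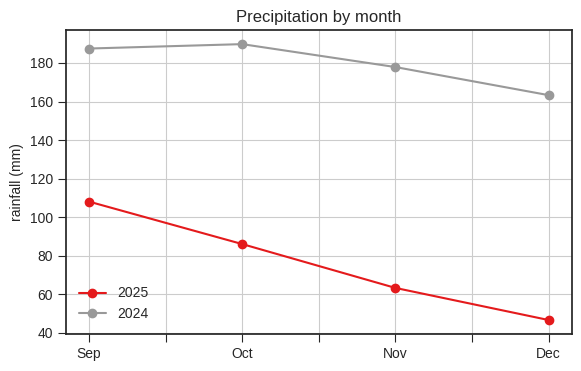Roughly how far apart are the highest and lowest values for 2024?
Max Oct ≈ 180, min Dec ≈ 160; range ≈ 20.

≈ 20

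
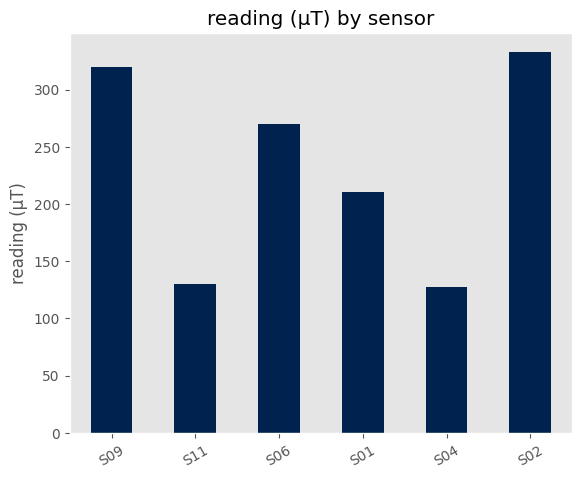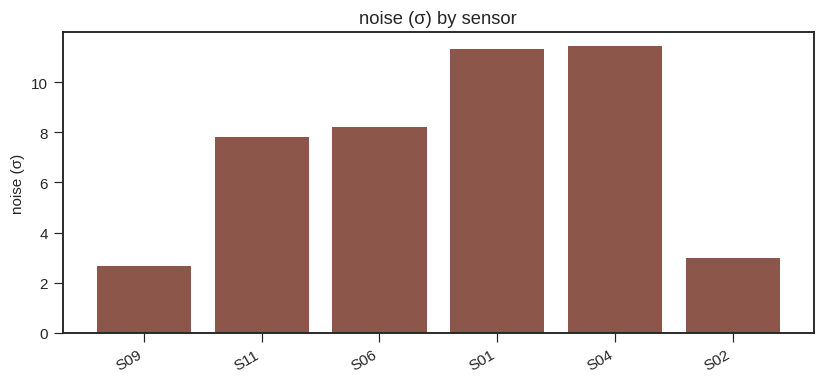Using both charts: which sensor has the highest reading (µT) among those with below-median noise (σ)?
S02

Chart 2 median noise (σ) ≈ 8; below-median sensors: S09, S11, S02. Among those, S02 has the highest reading (µT) (≈ 350).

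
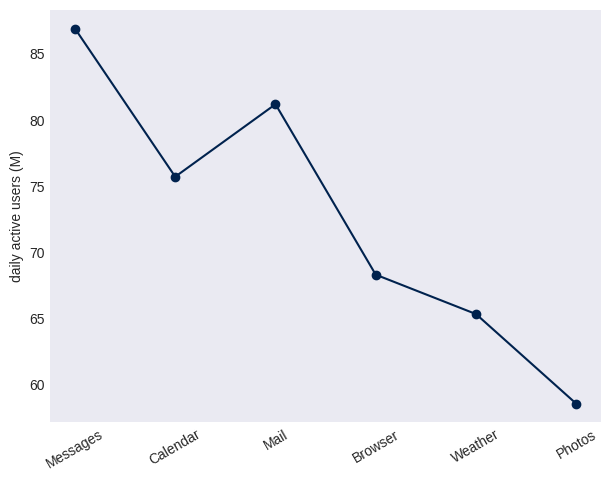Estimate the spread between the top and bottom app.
≈ 25

Max Messages ≈ 85, min Photos ≈ 60; range ≈ 25.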